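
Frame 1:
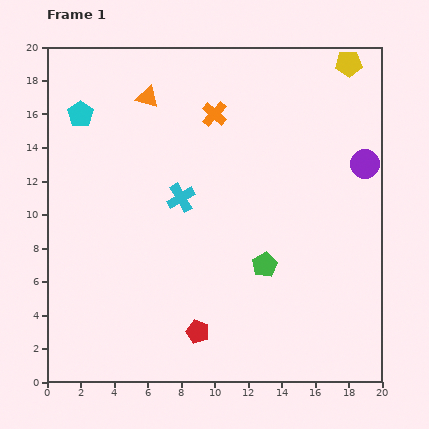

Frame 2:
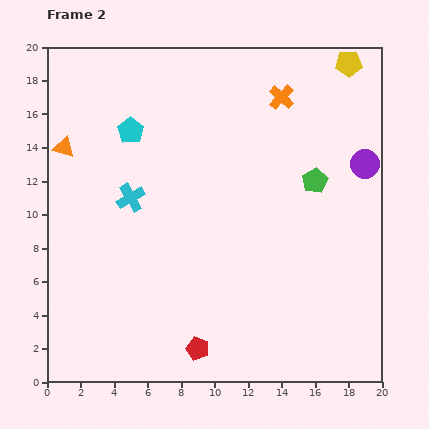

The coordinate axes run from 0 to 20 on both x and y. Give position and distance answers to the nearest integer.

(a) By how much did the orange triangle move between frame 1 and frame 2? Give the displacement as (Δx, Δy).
(-5, -3)

The orange triangle was at (6, 17) in frame 1 and (1, 14) in frame 2.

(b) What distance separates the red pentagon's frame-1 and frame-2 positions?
1

The red pentagon moved from (9, 3) to (9, 2), a distance of √(0² + 1²) ≈ 1.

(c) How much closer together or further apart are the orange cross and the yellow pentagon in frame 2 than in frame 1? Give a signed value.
-5

Distance in frame 1: 9. Distance in frame 2: 4.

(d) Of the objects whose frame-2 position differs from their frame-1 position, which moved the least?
the red pentagon

(moved 1)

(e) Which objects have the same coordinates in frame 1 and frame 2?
the yellow pentagon, the purple circle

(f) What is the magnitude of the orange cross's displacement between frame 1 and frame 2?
4

The orange cross moved from (10, 16) to (14, 17), a distance of √(4² + 1²) ≈ 4.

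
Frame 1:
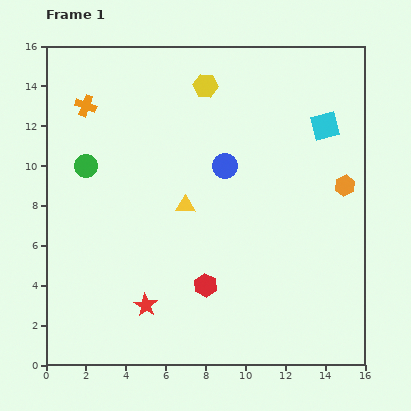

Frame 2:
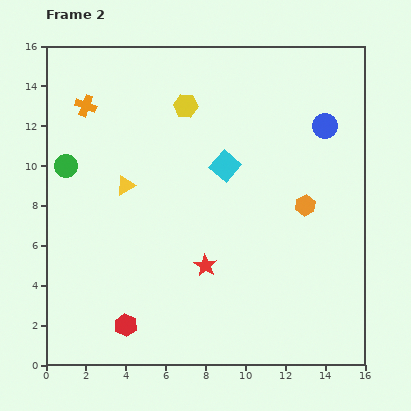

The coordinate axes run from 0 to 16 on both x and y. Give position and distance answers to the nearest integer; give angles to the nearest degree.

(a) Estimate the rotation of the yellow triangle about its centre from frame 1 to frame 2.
30° counter-clockwise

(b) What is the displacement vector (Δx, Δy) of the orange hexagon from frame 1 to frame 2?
(-2, -1)

The orange hexagon was at (15, 9) in frame 1 and (13, 8) in frame 2.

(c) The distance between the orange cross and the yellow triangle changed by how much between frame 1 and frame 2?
-3

Distance in frame 1: 7. Distance in frame 2: 4.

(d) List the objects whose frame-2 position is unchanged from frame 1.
the orange cross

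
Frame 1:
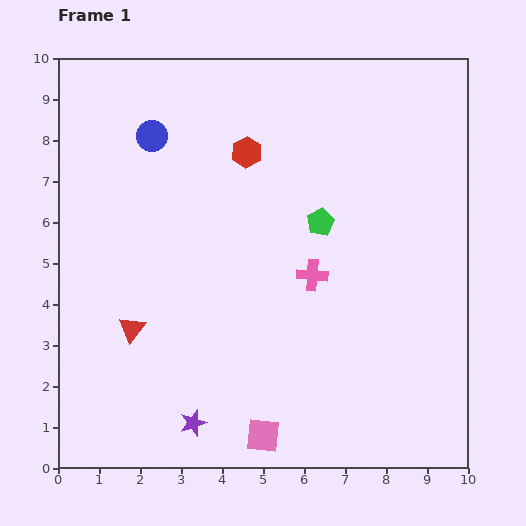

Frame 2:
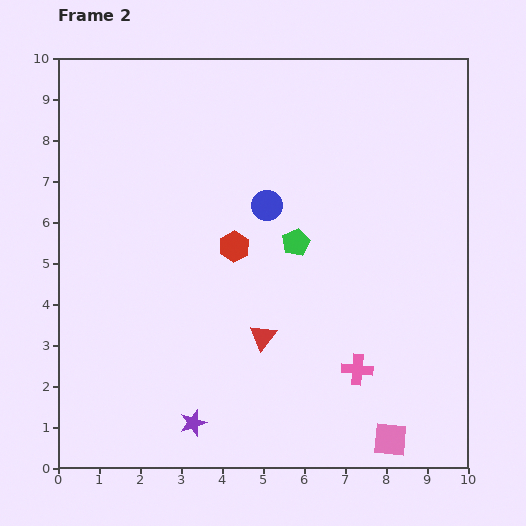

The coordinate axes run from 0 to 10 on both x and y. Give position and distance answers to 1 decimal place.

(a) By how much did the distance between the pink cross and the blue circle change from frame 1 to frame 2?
-0.6

Distance in frame 1: 5.2. Distance in frame 2: 4.6.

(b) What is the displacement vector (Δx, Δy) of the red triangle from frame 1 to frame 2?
(3.2, -0.2)

The red triangle was at (1.8, 3.4) in frame 1 and (5.0, 3.2) in frame 2.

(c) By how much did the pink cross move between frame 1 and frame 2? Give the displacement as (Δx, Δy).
(1.1, -2.3)

The pink cross was at (6.2, 4.7) in frame 1 and (7.3, 2.4) in frame 2.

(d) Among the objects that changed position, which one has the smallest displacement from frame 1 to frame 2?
the green pentagon

(moved 0.8)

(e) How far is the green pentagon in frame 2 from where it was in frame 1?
0.8

The green pentagon moved from (6.4, 6.0) to (5.8, 5.5), a distance of √(0.6² + 0.5²) ≈ 0.8.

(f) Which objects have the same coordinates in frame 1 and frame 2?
the purple star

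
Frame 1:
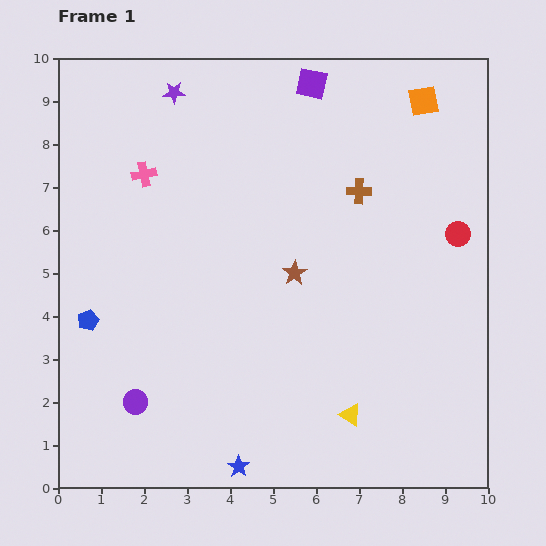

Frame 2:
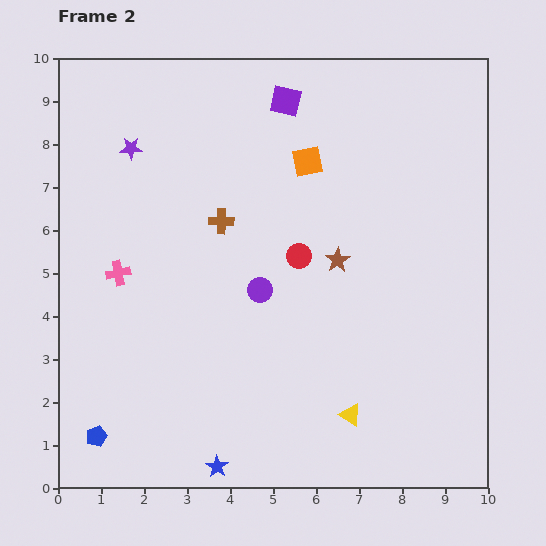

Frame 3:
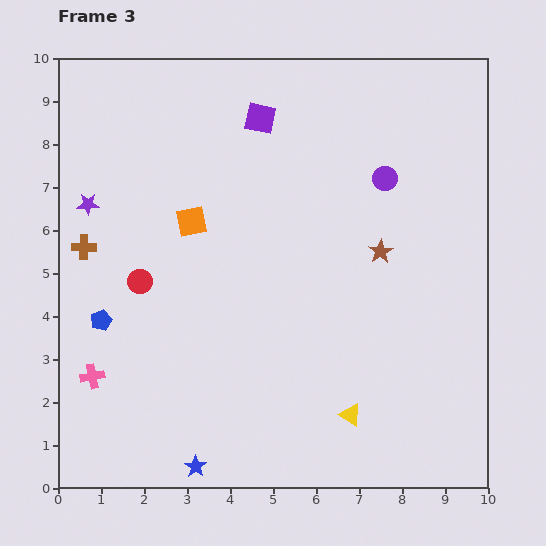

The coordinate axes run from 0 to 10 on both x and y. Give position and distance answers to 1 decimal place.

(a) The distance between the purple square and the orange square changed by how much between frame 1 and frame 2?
-1.1

Distance in frame 1: 2.6. Distance in frame 2: 1.5.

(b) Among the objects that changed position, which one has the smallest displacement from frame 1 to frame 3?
the blue pentagon

(moved 0.3)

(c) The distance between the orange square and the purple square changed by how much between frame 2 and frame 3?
+1.4

Distance in frame 2: 1.5. Distance in frame 3: 2.9.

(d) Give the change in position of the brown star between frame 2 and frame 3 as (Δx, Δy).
(1.0, 0.2)

The brown star was at (6.5, 5.3) in frame 2 and (7.5, 5.5) in frame 3.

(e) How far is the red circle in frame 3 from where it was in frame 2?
3.7

The red circle moved from (5.6, 5.4) to (1.9, 4.8), a distance of √(3.7² + 0.6²) ≈ 3.7.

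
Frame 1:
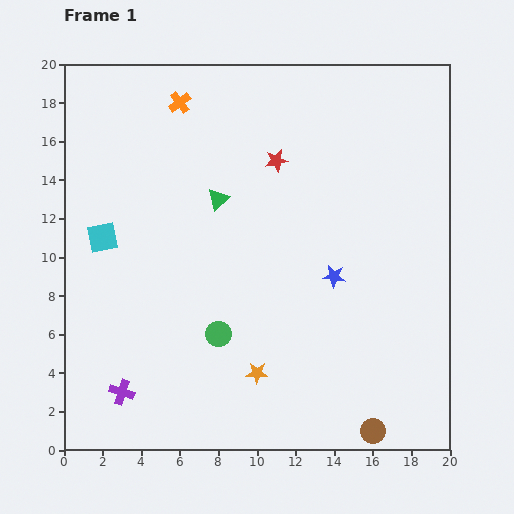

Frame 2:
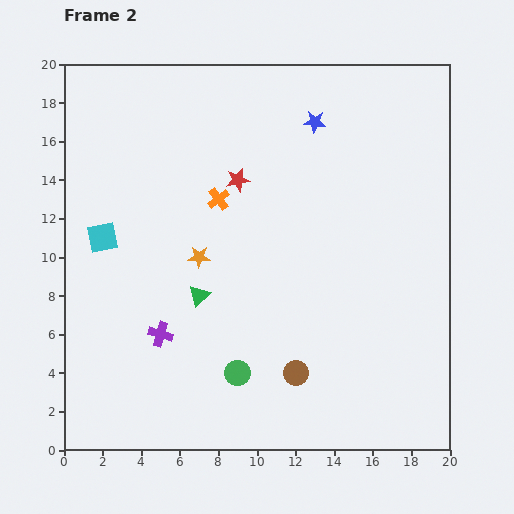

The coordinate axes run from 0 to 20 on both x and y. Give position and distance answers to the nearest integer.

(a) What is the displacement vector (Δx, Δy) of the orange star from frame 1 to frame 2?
(-3, 6)

The orange star was at (10, 4) in frame 1 and (7, 10) in frame 2.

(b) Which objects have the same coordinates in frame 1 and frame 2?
the cyan square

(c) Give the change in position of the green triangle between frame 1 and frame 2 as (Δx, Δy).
(-1, -5)

The green triangle was at (8, 13) in frame 1 and (7, 8) in frame 2.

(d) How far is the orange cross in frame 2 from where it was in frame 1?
5

The orange cross moved from (6, 18) to (8, 13), a distance of √(2² + 5²) ≈ 5.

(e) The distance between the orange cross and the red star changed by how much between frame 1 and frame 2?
-5

Distance in frame 1: 6. Distance in frame 2: 1.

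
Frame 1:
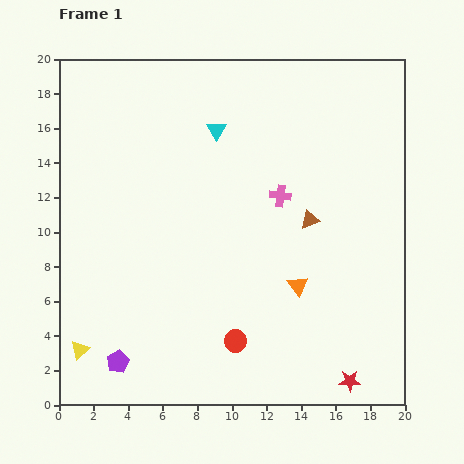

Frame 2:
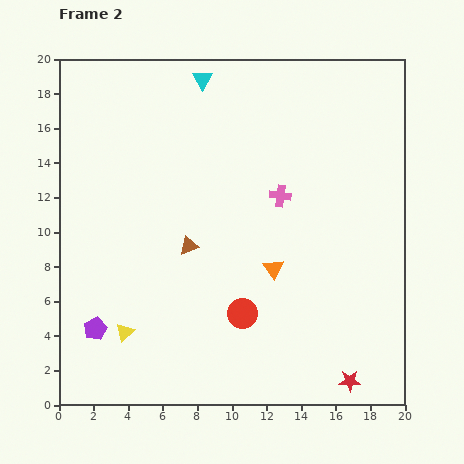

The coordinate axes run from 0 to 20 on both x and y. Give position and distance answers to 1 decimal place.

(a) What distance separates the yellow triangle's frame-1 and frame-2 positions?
2.8

The yellow triangle moved from (1.2, 3.2) to (3.8, 4.2), a distance of √(2.6² + 1.0²) ≈ 2.8.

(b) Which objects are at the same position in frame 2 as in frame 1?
the red star, the pink cross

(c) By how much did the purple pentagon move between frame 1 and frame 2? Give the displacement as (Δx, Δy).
(-1.3, 1.9)

The purple pentagon was at (3.4, 2.5) in frame 1 and (2.1, 4.4) in frame 2.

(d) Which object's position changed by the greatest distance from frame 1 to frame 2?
the brown triangle

(moved 7.2; next 3.0)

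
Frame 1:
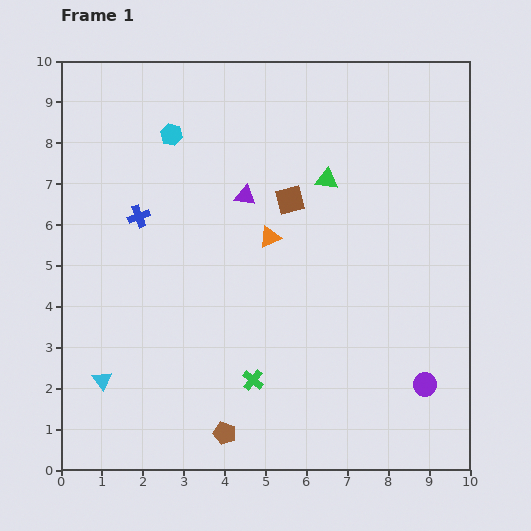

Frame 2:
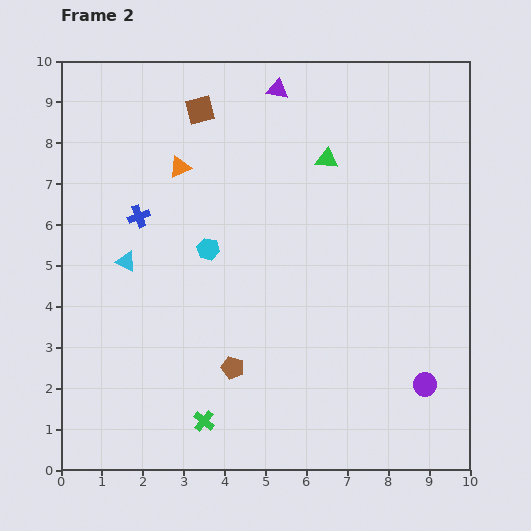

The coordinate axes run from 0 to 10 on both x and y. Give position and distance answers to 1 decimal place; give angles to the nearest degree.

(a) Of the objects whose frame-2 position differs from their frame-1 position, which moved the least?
the green triangle

(moved 0.5)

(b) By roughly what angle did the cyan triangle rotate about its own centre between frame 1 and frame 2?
27° counter-clockwise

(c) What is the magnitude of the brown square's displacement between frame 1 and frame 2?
3.1

The brown square moved from (5.6, 6.6) to (3.4, 8.8), a distance of √(2.2² + 2.2²) ≈ 3.1.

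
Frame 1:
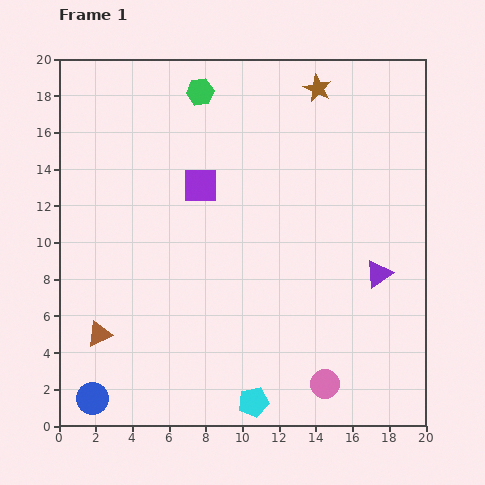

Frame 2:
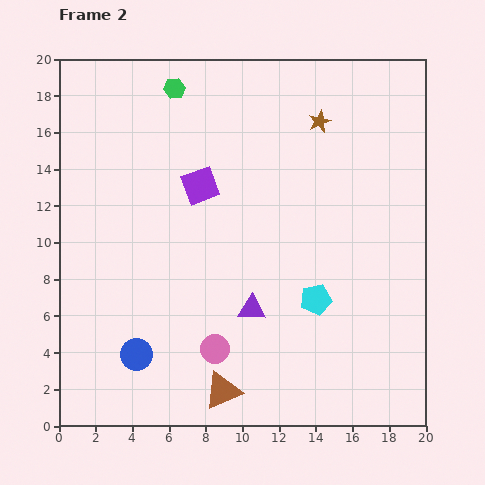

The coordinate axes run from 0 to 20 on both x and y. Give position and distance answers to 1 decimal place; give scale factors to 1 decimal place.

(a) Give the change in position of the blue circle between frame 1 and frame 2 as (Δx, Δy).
(2.4, 2.4)

The blue circle was at (1.8, 1.5) in frame 1 and (4.2, 3.9) in frame 2.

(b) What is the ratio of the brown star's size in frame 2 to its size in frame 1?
0.8×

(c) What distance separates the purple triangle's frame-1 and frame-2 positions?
7.2

The purple triangle moved from (17.4, 8.3) to (10.5, 6.4), a distance of √(6.9² + 1.9²) ≈ 7.2.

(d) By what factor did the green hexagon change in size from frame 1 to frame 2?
0.8×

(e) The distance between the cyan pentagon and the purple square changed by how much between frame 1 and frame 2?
-3.4

Distance in frame 1: 12.2. Distance in frame 2: 8.8.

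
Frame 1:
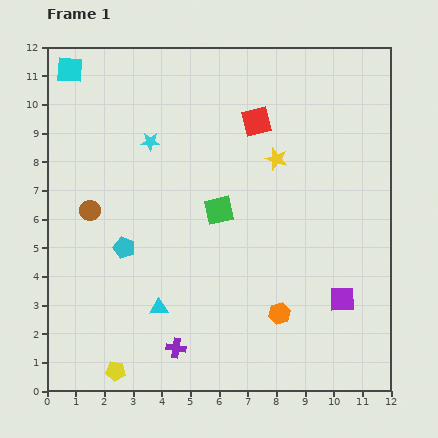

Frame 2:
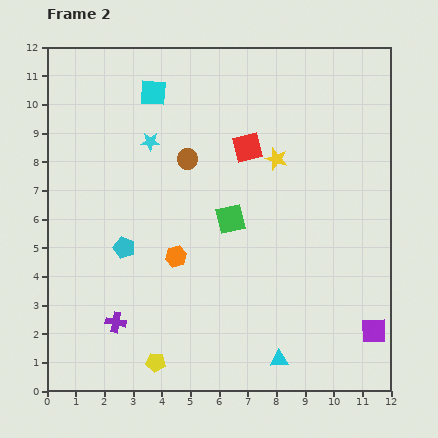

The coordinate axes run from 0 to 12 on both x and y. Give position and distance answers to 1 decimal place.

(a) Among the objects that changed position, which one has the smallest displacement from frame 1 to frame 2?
the green square

(moved 0.5)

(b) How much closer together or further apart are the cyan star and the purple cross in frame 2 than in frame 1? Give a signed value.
-0.9

Distance in frame 1: 7.3. Distance in frame 2: 6.4.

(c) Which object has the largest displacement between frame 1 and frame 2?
the cyan triangle

(moved 4.6; next 4.1)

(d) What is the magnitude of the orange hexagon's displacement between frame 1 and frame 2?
4.1

The orange hexagon moved from (8.1, 2.7) to (4.5, 4.7), a distance of √(3.6² + 2.0²) ≈ 4.1.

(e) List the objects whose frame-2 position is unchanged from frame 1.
the cyan star, the cyan pentagon, the yellow star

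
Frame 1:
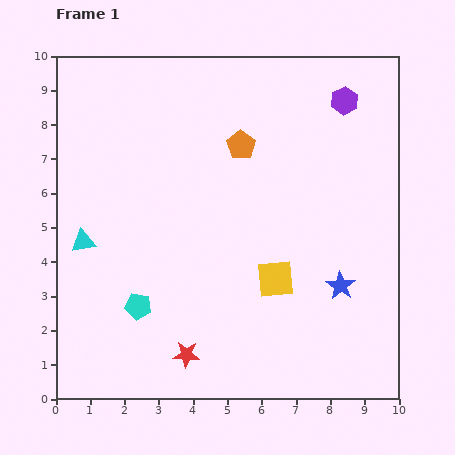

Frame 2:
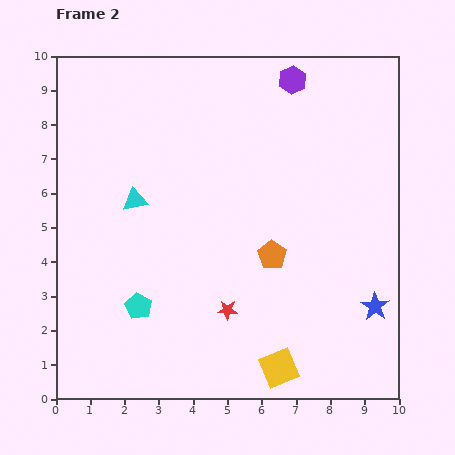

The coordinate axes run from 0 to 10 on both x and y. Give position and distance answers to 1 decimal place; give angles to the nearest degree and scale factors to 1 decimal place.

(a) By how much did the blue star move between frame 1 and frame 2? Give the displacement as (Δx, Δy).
(1.0, -0.6)

The blue star was at (8.3, 3.3) in frame 1 and (9.3, 2.7) in frame 2.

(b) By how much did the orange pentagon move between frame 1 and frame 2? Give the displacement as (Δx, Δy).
(0.9, -3.2)

The orange pentagon was at (5.4, 7.4) in frame 1 and (6.3, 4.2) in frame 2.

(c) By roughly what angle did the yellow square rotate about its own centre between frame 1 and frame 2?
18° counter-clockwise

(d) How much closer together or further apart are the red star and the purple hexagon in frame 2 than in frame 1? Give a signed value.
-1.7

Distance in frame 1: 8.7. Distance in frame 2: 7.0.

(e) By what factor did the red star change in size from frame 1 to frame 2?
0.8×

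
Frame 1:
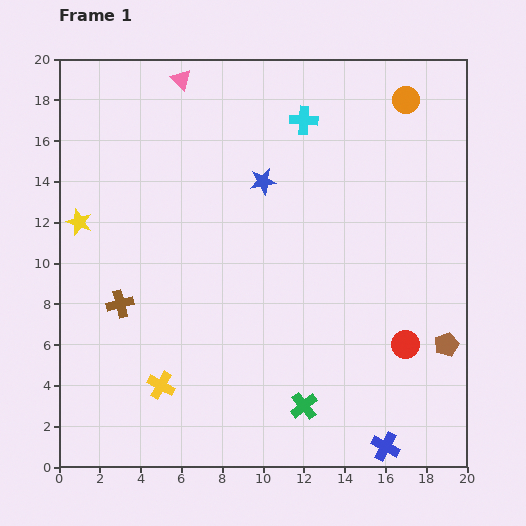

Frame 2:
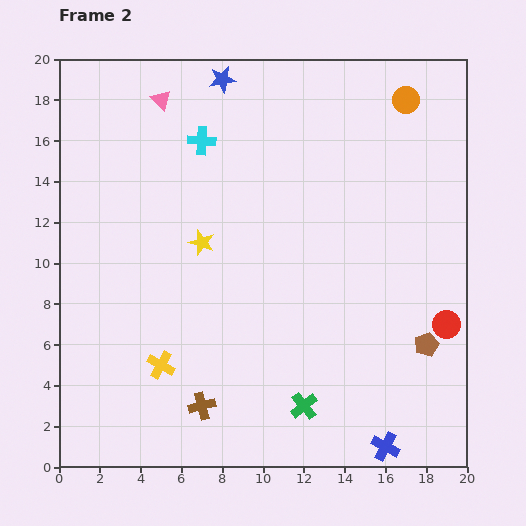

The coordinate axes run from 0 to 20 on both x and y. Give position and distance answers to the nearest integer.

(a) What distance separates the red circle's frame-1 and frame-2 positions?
2

The red circle moved from (17, 6) to (19, 7), a distance of √(2² + 1²) ≈ 2.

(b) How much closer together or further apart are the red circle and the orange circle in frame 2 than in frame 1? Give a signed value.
-1

Distance in frame 1: 12. Distance in frame 2: 11.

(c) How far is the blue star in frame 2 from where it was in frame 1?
5

The blue star moved from (10, 14) to (8, 19), a distance of √(2² + 5²) ≈ 5.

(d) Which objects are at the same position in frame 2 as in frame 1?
the orange circle, the green cross, the blue cross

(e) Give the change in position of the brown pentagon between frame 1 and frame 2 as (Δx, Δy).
(-1, 0)

The brown pentagon was at (19, 6) in frame 1 and (18, 6) in frame 2.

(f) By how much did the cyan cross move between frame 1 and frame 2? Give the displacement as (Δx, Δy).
(-5, -1)

The cyan cross was at (12, 17) in frame 1 and (7, 16) in frame 2.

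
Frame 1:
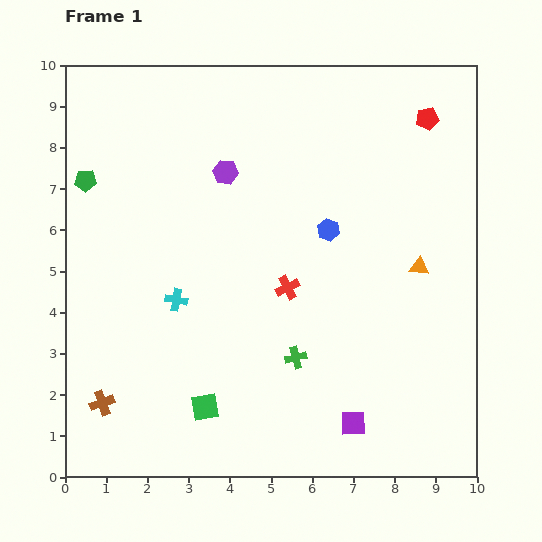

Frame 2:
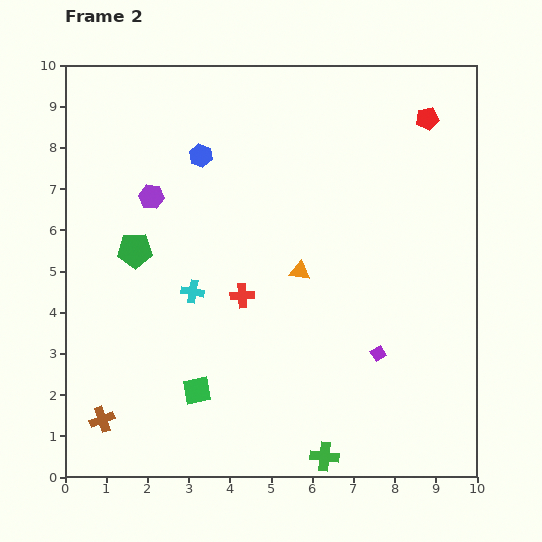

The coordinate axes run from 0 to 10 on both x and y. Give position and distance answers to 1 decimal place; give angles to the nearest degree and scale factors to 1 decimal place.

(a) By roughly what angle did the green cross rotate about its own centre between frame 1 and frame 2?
19° clockwise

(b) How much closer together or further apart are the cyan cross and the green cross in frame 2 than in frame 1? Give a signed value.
+1.9

Distance in frame 1: 3.2. Distance in frame 2: 5.1.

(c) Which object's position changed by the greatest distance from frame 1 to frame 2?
the blue hexagon

(moved 3.6; next 2.9)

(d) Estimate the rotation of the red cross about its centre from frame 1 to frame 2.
24° clockwise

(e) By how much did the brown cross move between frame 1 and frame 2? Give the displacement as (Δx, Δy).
(0.0, -0.4)

The brown cross was at (0.9, 1.8) in frame 1 and (0.9, 1.4) in frame 2.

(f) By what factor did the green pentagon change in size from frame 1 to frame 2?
1.6×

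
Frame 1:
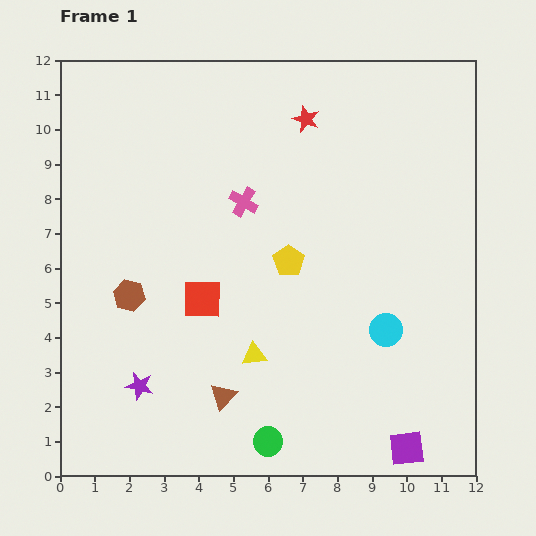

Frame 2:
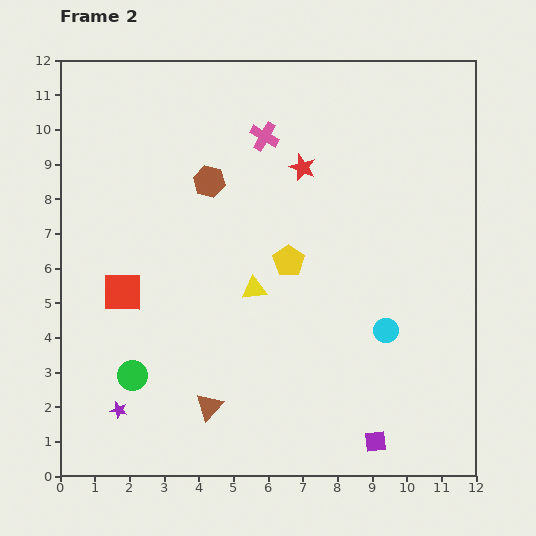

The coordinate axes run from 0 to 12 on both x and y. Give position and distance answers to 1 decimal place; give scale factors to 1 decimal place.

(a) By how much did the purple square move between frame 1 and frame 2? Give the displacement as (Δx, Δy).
(-0.9, 0.2)

The purple square was at (10.0, 0.8) in frame 1 and (9.1, 1.0) in frame 2.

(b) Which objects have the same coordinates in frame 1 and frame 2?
the yellow pentagon, the cyan circle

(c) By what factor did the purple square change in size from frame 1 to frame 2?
0.6×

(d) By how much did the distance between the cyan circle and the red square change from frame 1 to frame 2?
+2.3

Distance in frame 1: 5.4. Distance in frame 2: 7.7.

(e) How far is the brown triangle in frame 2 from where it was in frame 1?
0.5

The brown triangle moved from (4.7, 2.3) to (4.3, 2.0), a distance of √(0.4² + 0.3²) ≈ 0.5.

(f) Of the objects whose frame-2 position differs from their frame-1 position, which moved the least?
the brown triangle

(moved 0.5)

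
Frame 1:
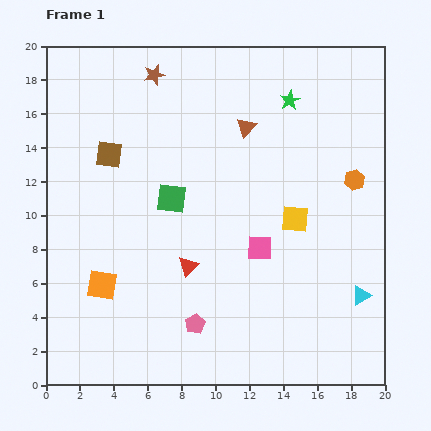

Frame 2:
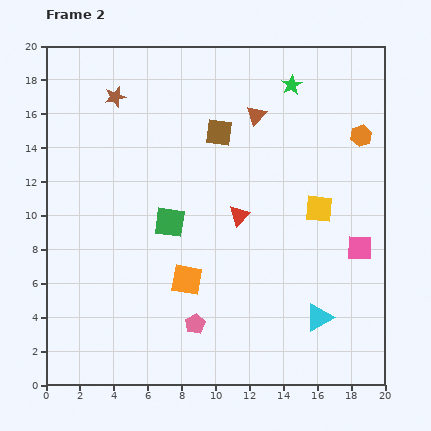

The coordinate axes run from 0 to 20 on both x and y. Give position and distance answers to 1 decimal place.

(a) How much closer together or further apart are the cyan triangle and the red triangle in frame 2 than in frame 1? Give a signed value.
-2.7

Distance in frame 1: 10.3. Distance in frame 2: 7.6.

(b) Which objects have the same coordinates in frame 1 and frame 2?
the pink pentagon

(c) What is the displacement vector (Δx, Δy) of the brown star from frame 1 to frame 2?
(-2.3, -1.3)

The brown star was at (6.4, 18.3) in frame 1 and (4.1, 17.0) in frame 2.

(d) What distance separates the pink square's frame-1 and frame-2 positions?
5.9

The pink square moved from (12.6, 8.1) to (18.5, 8.1), a distance of √(5.9² + 0.0²) ≈ 5.9.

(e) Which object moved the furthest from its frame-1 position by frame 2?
the brown square

(moved 6.6; next 5.9)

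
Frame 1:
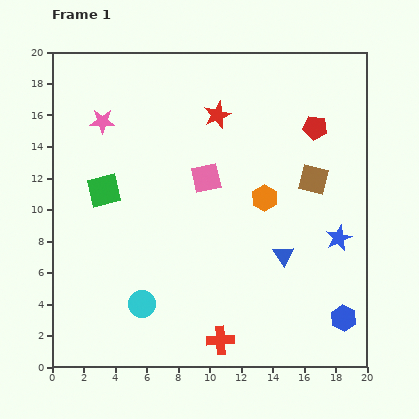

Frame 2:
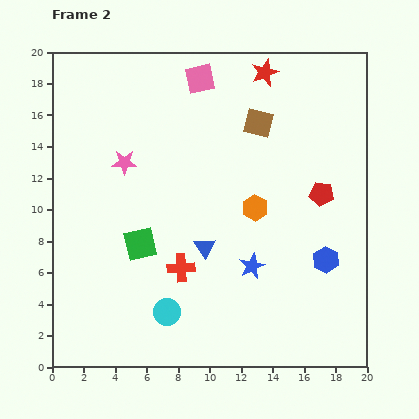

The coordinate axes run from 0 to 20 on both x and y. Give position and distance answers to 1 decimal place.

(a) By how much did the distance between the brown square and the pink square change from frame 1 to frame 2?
-2.2

Distance in frame 1: 6.8. Distance in frame 2: 4.6.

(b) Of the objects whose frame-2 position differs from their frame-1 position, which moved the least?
the orange hexagon

(moved 0.8)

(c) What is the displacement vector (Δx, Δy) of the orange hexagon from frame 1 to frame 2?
(-0.6, -0.6)

The orange hexagon was at (13.5, 10.7) in frame 1 and (12.9, 10.1) in frame 2.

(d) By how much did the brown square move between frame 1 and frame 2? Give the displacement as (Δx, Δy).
(-3.5, 3.6)

The brown square was at (16.6, 11.9) in frame 1 and (13.1, 15.5) in frame 2.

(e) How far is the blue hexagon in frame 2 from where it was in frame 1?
3.9

The blue hexagon moved from (18.5, 3.1) to (17.4, 6.8), a distance of √(1.1² + 3.7²) ≈ 3.9.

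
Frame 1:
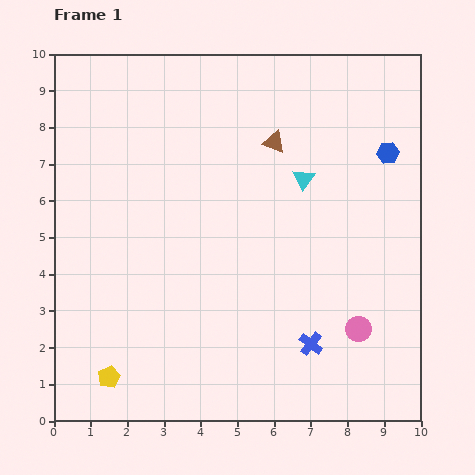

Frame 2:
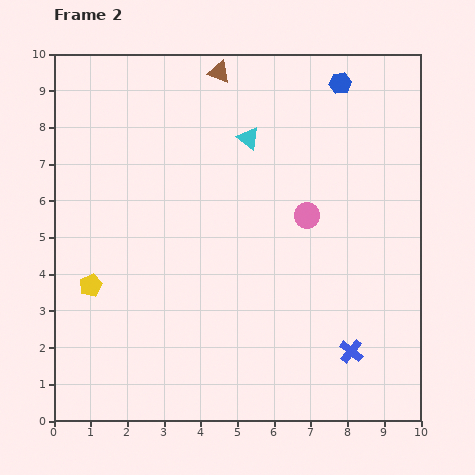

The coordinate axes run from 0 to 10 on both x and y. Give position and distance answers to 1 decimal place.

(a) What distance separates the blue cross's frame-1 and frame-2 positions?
1.1

The blue cross moved from (7.0, 2.1) to (8.1, 1.9), a distance of √(1.1² + 0.2²) ≈ 1.1.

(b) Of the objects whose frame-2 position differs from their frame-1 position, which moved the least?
the blue cross

(moved 1.1)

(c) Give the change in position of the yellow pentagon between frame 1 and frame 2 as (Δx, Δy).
(-0.5, 2.5)

The yellow pentagon was at (1.5, 1.2) in frame 1 and (1.0, 3.7) in frame 2.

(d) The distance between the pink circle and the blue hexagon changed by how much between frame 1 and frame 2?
-1.2

Distance in frame 1: 4.9. Distance in frame 2: 3.7.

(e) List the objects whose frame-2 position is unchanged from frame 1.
none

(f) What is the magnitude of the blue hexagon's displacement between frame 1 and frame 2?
2.3

The blue hexagon moved from (9.1, 7.3) to (7.8, 9.2), a distance of √(1.3² + 1.9²) ≈ 2.3.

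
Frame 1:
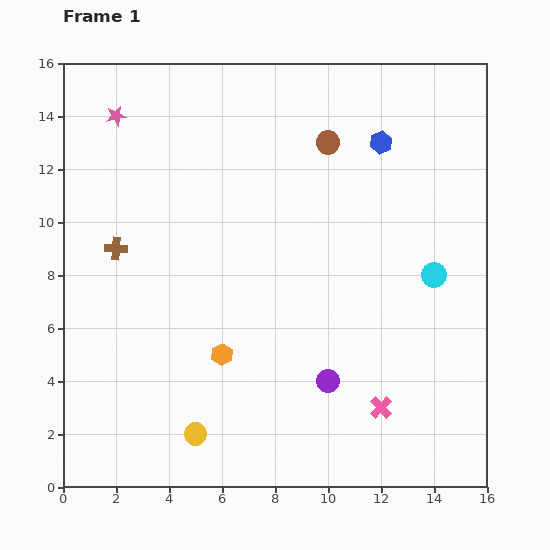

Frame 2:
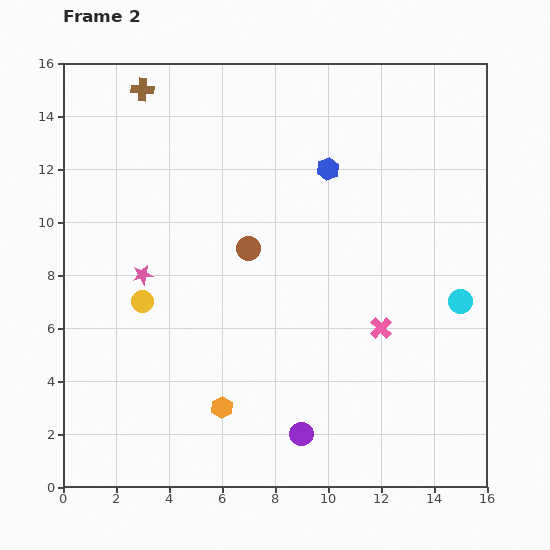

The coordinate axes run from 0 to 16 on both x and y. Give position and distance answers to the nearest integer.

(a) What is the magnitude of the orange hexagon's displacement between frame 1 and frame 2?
2

The orange hexagon moved from (6, 5) to (6, 3), a distance of √(0² + 2²) ≈ 2.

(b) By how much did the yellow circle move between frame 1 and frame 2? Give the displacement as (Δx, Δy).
(-2, 5)

The yellow circle was at (5, 2) in frame 1 and (3, 7) in frame 2.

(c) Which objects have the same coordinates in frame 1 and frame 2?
none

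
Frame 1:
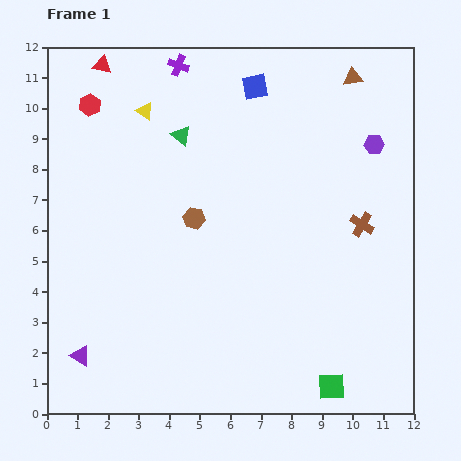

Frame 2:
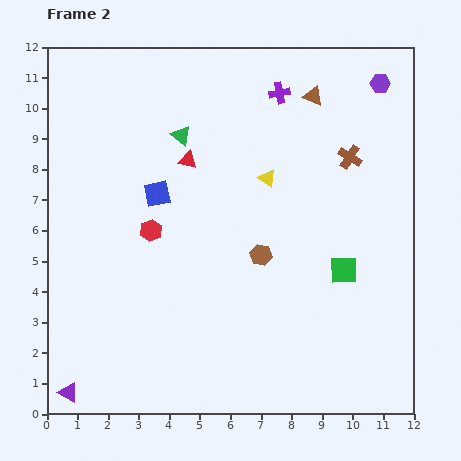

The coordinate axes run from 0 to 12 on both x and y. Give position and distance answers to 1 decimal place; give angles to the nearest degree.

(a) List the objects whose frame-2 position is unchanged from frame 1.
the green triangle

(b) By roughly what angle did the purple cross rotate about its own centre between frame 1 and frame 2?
31° counter-clockwise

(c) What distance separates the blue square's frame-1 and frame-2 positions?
4.7

The blue square moved from (6.8, 10.7) to (3.6, 7.2), a distance of √(3.2² + 3.5²) ≈ 4.7.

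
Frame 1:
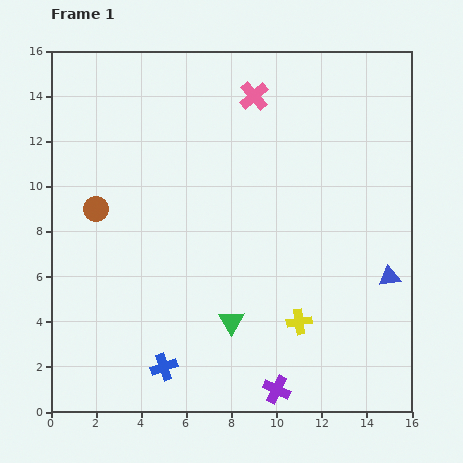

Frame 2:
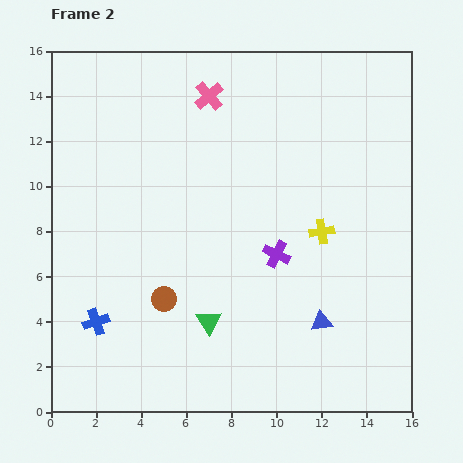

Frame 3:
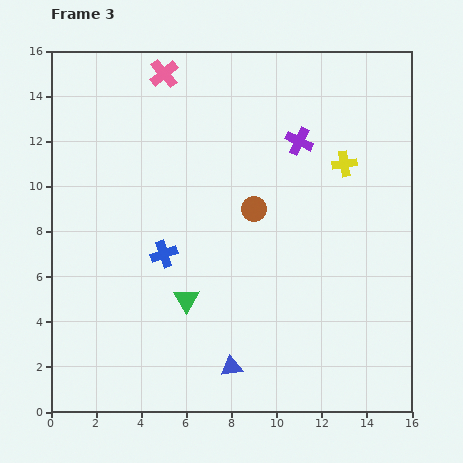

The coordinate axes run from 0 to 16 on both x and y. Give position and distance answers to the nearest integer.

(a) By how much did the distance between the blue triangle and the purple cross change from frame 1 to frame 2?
-3

Distance in frame 1: 7. Distance in frame 2: 4.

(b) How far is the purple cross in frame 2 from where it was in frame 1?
6

The purple cross moved from (10, 1) to (10, 7), a distance of √(0² + 6²) ≈ 6.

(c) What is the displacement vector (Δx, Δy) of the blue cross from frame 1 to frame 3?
(0, 5)

The blue cross was at (5, 2) in frame 1 and (5, 7) in frame 3.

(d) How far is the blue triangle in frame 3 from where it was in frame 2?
4

The blue triangle moved from (12, 4) to (8, 2), a distance of √(4² + 2²) ≈ 4.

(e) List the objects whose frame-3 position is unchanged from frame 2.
none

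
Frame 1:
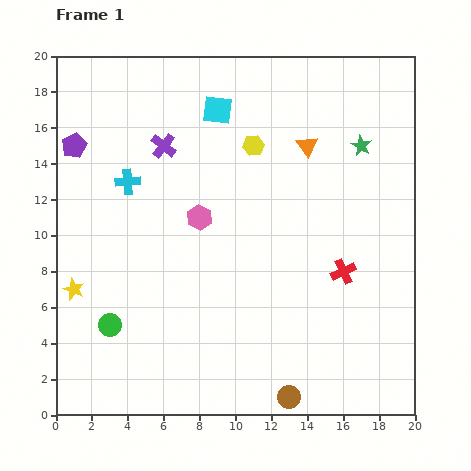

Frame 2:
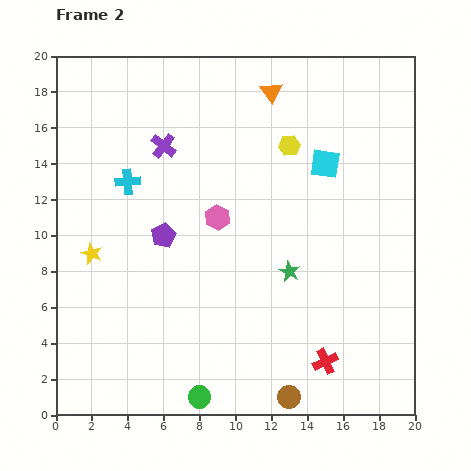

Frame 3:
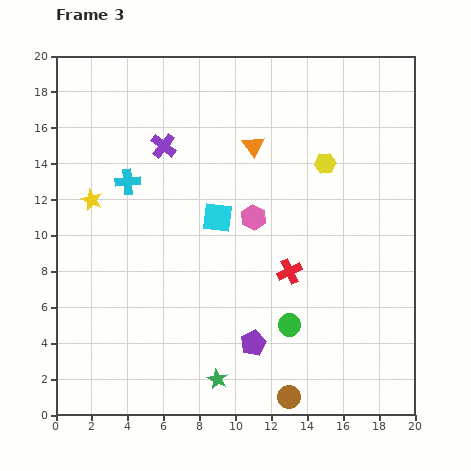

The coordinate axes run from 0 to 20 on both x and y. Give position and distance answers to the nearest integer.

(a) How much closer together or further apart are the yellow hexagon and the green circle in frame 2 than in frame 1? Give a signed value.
+2

Distance in frame 1: 13. Distance in frame 2: 15.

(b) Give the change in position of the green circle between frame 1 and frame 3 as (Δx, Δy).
(10, 0)

The green circle was at (3, 5) in frame 1 and (13, 5) in frame 3.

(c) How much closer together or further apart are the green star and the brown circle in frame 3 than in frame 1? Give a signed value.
-11

Distance in frame 1: 15. Distance in frame 3: 4.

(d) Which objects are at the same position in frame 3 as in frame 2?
the brown circle, the purple cross, the cyan cross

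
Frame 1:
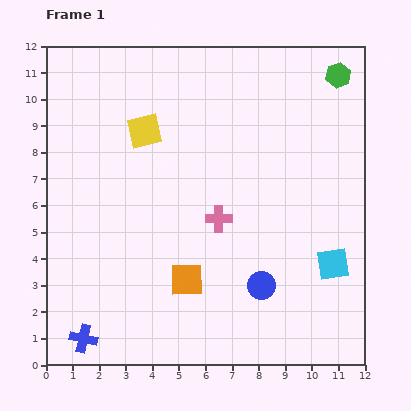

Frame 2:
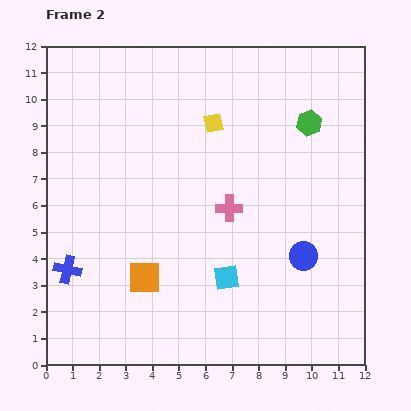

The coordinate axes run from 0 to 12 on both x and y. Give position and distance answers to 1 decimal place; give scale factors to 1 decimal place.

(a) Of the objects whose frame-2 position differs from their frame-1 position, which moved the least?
the pink cross

(moved 0.6)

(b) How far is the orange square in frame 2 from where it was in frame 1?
1.6

The orange square moved from (5.3, 3.2) to (3.7, 3.3), a distance of √(1.6² + 0.1²) ≈ 1.6.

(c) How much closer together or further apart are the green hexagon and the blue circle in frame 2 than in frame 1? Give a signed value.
-3.4

Distance in frame 1: 8.4. Distance in frame 2: 5.0.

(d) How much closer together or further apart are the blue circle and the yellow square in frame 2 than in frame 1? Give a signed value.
-1.3

Distance in frame 1: 7.3. Distance in frame 2: 6.0.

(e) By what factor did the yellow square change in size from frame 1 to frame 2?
0.6×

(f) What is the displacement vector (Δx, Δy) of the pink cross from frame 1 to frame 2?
(0.4, 0.4)

The pink cross was at (6.5, 5.5) in frame 1 and (6.9, 5.9) in frame 2.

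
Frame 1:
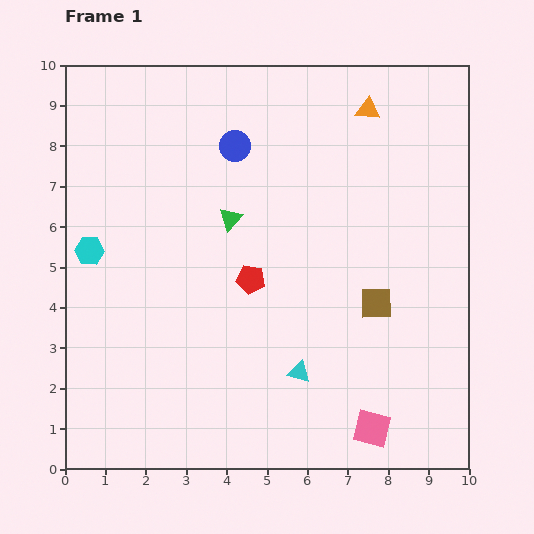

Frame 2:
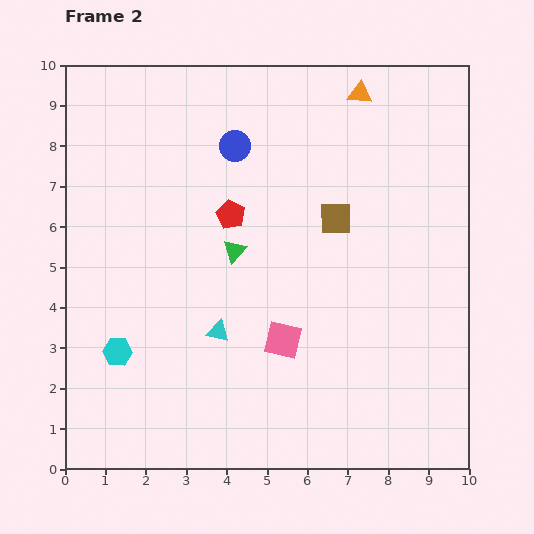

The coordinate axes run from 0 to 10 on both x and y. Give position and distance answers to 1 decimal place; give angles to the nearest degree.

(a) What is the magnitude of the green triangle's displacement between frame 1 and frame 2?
0.8

The green triangle moved from (4.1, 6.2) to (4.2, 5.4), a distance of √(0.1² + 0.8²) ≈ 0.8.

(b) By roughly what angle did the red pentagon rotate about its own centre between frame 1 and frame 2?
17° clockwise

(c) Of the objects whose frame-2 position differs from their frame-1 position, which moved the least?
the orange triangle

(moved 0.4)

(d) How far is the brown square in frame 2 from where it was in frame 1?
2.3

The brown square moved from (7.7, 4.1) to (6.7, 6.2), a distance of √(1.0² + 2.1²) ≈ 2.3.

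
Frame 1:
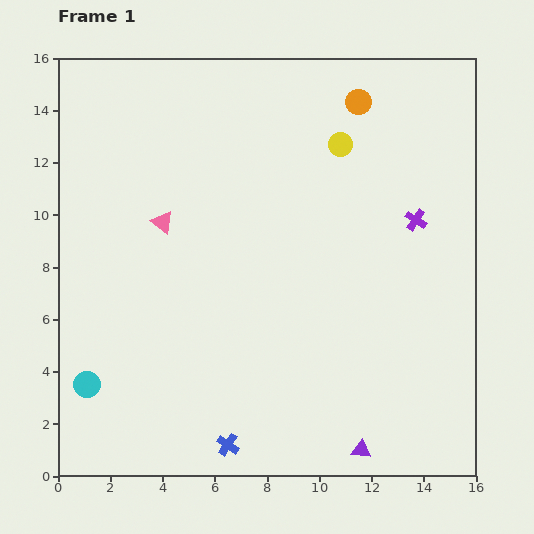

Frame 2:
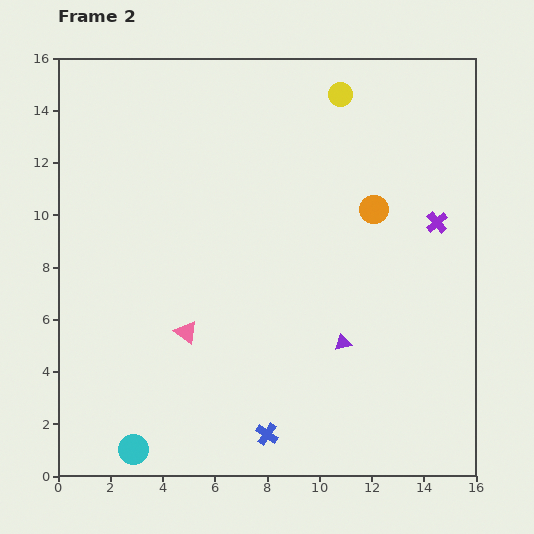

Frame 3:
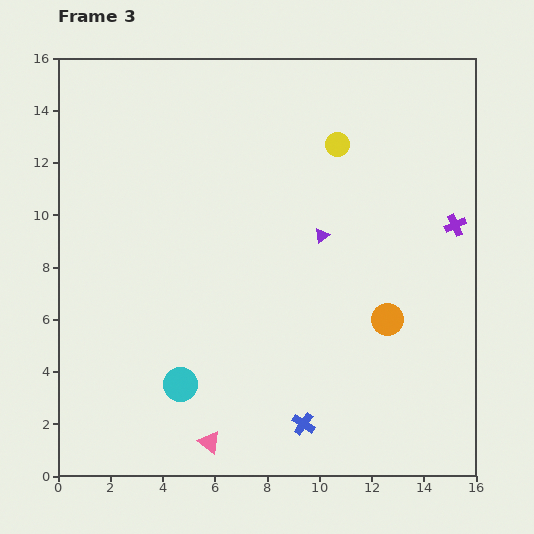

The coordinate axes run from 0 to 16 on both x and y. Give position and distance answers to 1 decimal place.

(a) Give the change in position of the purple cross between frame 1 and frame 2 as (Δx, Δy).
(0.8, -0.1)

The purple cross was at (13.7, 9.8) in frame 1 and (14.5, 9.7) in frame 2.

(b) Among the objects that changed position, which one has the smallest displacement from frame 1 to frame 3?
the yellow circle

(moved 0.1)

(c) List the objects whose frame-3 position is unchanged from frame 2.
none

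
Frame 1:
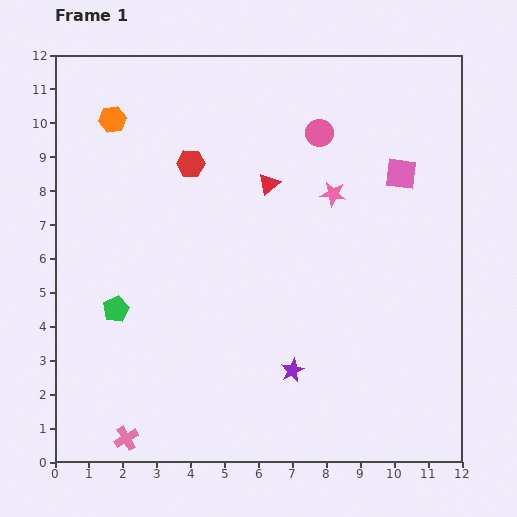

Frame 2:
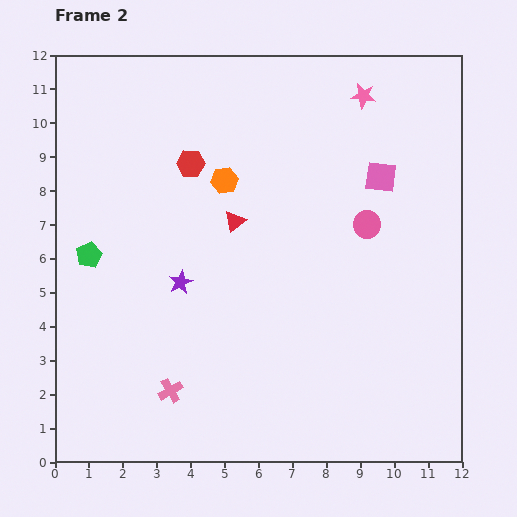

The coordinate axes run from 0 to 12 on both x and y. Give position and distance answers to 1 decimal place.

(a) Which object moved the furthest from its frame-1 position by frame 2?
the purple star

(moved 4.2; next 3.8)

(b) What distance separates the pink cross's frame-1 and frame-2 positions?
1.9

The pink cross moved from (2.1, 0.7) to (3.4, 2.1), a distance of √(1.3² + 1.4²) ≈ 1.9.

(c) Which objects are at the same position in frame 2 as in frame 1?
the red hexagon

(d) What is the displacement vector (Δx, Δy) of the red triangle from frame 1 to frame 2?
(-1.0, -1.1)

The red triangle was at (6.3, 8.2) in frame 1 and (5.3, 7.1) in frame 2.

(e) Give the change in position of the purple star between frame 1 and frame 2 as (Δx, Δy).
(-3.3, 2.6)

The purple star was at (7.0, 2.7) in frame 1 and (3.7, 5.3) in frame 2.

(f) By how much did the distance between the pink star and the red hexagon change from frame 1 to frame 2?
+1.2

Distance in frame 1: 4.3. Distance in frame 2: 5.5.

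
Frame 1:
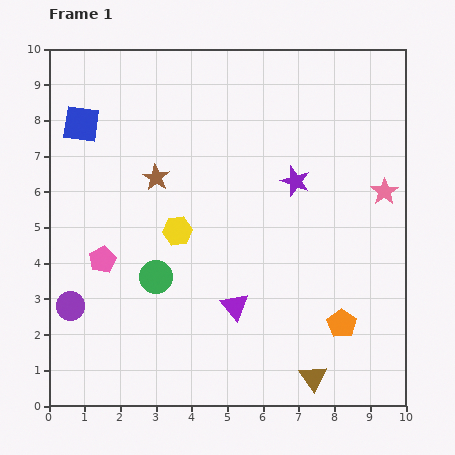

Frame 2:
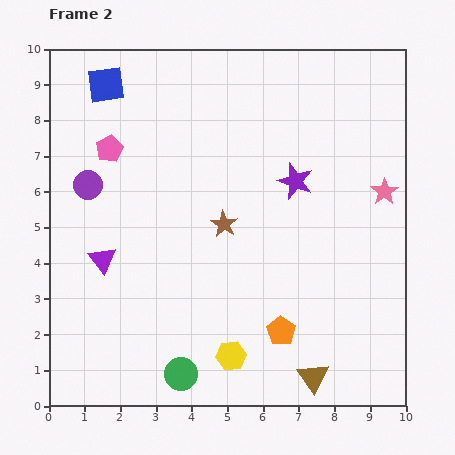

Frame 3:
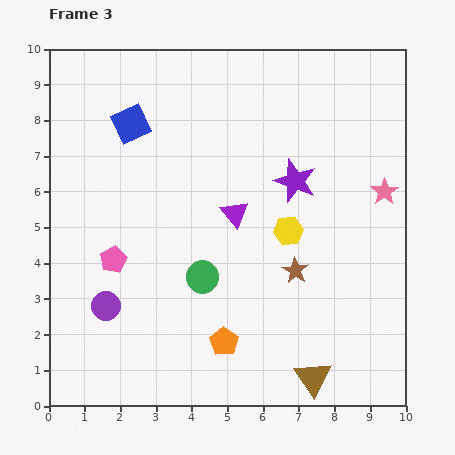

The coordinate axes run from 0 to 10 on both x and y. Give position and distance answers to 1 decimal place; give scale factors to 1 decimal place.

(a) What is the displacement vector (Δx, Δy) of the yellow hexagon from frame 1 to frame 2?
(1.5, -3.5)

The yellow hexagon was at (3.6, 4.9) in frame 1 and (5.1, 1.4) in frame 2.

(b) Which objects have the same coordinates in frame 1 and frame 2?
the brown triangle, the purple star, the pink star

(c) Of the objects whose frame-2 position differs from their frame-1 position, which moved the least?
the blue square

(moved 1.3)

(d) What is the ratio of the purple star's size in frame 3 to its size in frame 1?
1.5×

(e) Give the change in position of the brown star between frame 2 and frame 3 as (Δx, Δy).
(2.0, -1.3)

The brown star was at (4.9, 5.1) in frame 2 and (6.9, 3.8) in frame 3.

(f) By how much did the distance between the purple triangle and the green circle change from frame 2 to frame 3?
-1.9

Distance in frame 2: 3.9. Distance in frame 3: 2.0.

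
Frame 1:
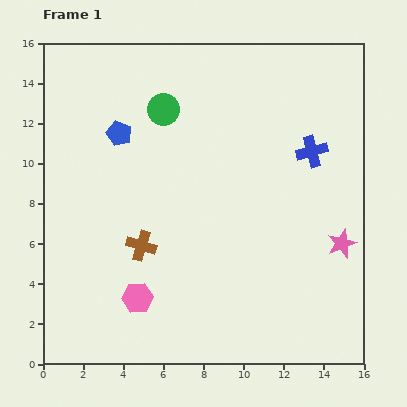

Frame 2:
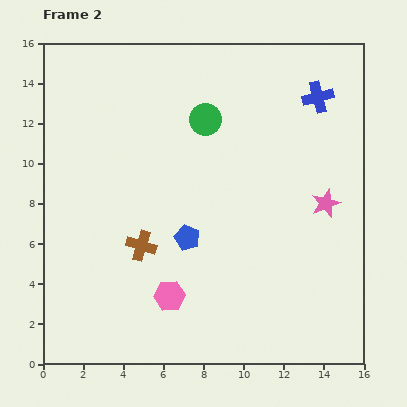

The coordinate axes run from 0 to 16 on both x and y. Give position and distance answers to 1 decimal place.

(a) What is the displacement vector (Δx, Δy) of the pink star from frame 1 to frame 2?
(-0.8, 2.0)

The pink star was at (14.9, 6.0) in frame 1 and (14.1, 8.0) in frame 2.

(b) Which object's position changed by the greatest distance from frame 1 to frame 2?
the blue pentagon

(moved 6.2; next 2.7)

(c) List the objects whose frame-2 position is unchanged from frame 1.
the brown cross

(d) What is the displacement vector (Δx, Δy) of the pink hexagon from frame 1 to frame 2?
(1.6, 0.1)

The pink hexagon was at (4.7, 3.3) in frame 1 and (6.3, 3.4) in frame 2.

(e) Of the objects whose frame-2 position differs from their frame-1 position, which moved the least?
the pink hexagon

(moved 1.6)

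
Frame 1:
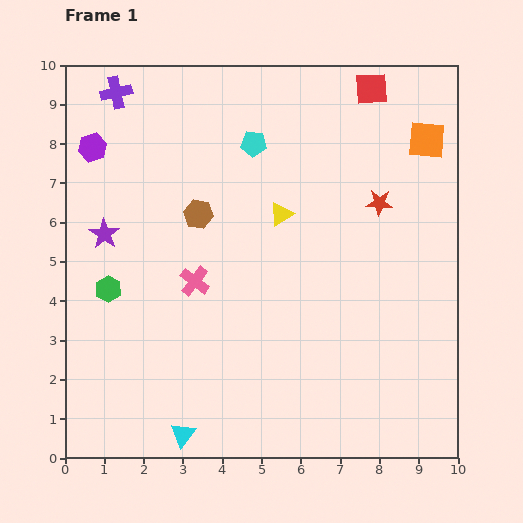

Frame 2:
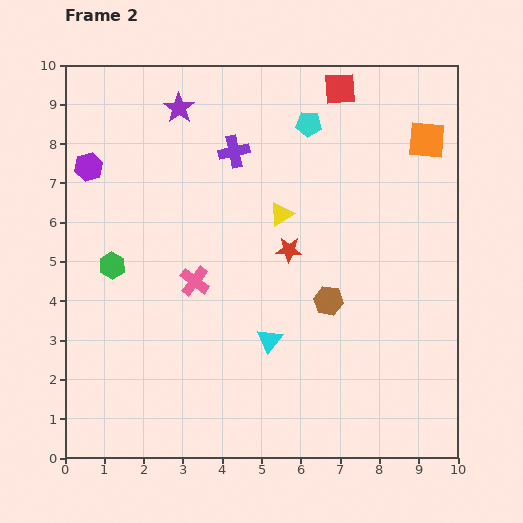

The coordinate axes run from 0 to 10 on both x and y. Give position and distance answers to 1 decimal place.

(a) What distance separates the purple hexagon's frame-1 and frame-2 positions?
0.5

The purple hexagon moved from (0.7, 7.9) to (0.6, 7.4), a distance of √(0.1² + 0.5²) ≈ 0.5.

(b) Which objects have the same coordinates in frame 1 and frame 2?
the orange square, the pink cross, the yellow triangle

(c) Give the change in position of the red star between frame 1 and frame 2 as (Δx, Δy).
(-2.3, -1.2)

The red star was at (8.0, 6.5) in frame 1 and (5.7, 5.3) in frame 2.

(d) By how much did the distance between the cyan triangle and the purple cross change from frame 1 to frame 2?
-4.0

Distance in frame 1: 8.9. Distance in frame 2: 4.9.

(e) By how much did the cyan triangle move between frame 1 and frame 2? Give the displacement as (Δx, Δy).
(2.2, 2.4)

The cyan triangle was at (3.0, 0.6) in frame 1 and (5.2, 3.0) in frame 2.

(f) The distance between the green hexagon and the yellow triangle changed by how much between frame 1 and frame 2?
-0.3

Distance in frame 1: 4.8. Distance in frame 2: 4.5.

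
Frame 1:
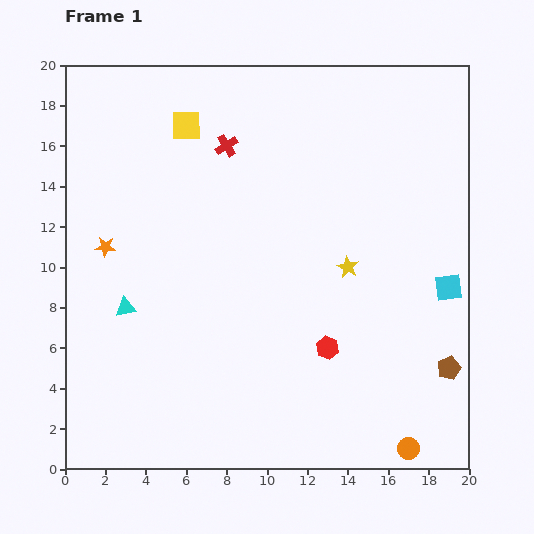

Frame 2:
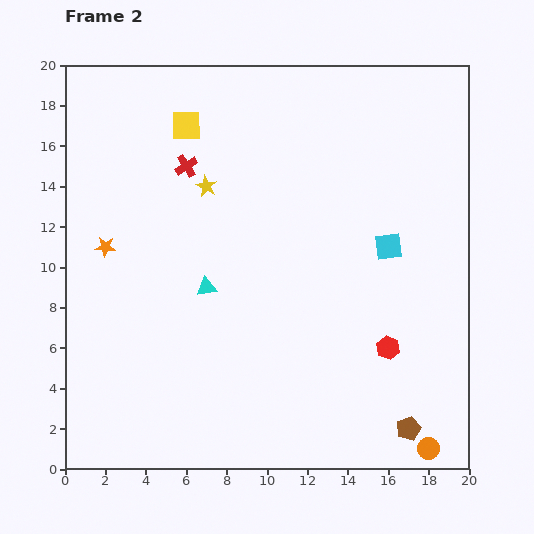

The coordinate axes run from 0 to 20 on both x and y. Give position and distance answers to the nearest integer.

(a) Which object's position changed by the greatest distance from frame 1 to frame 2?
the yellow star

(moved 8; next 4)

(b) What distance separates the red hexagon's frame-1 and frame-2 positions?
3

The red hexagon moved from (13, 6) to (16, 6), a distance of √(3² + 0²) ≈ 3.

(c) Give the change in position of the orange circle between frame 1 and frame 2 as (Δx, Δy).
(1, 0)

The orange circle was at (17, 1) in frame 1 and (18, 1) in frame 2.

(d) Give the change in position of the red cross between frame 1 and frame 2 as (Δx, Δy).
(-2, -1)

The red cross was at (8, 16) in frame 1 and (6, 15) in frame 2.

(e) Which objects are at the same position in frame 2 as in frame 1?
the yellow square, the orange star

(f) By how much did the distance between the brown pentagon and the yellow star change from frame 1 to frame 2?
+9

Distance in frame 1: 7. Distance in frame 2: 16.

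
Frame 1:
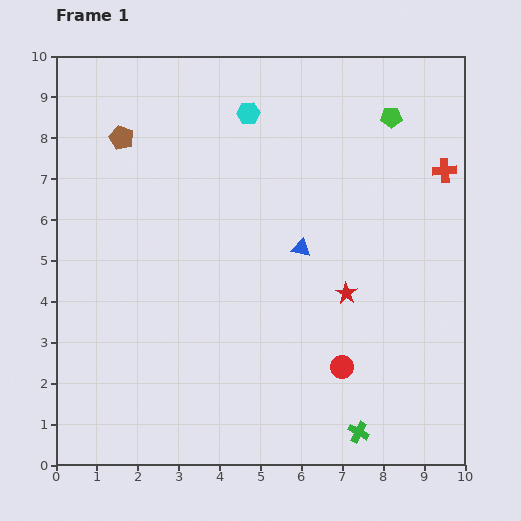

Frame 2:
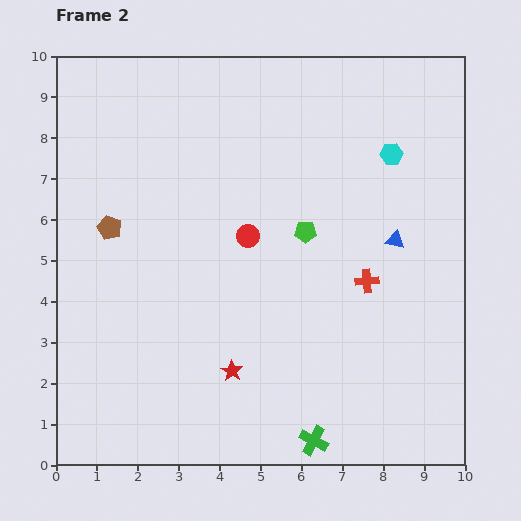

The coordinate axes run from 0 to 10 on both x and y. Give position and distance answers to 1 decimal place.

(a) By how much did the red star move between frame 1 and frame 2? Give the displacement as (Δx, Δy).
(-2.8, -1.9)

The red star was at (7.1, 4.2) in frame 1 and (4.3, 2.3) in frame 2.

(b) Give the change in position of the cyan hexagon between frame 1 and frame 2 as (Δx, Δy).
(3.5, -1.0)

The cyan hexagon was at (4.7, 8.6) in frame 1 and (8.2, 7.6) in frame 2.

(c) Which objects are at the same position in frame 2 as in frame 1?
none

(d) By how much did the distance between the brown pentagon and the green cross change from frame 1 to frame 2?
-2.0

Distance in frame 1: 9.2. Distance in frame 2: 7.2.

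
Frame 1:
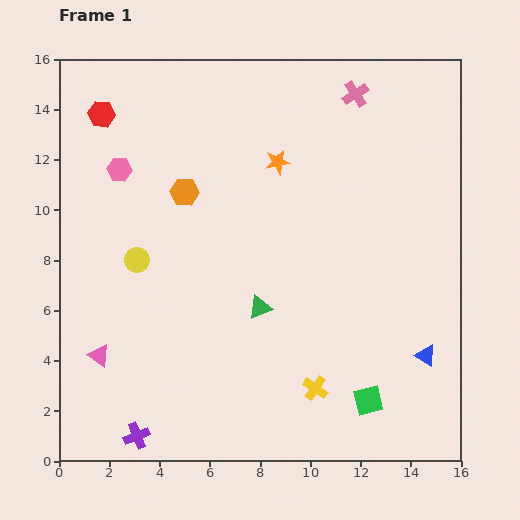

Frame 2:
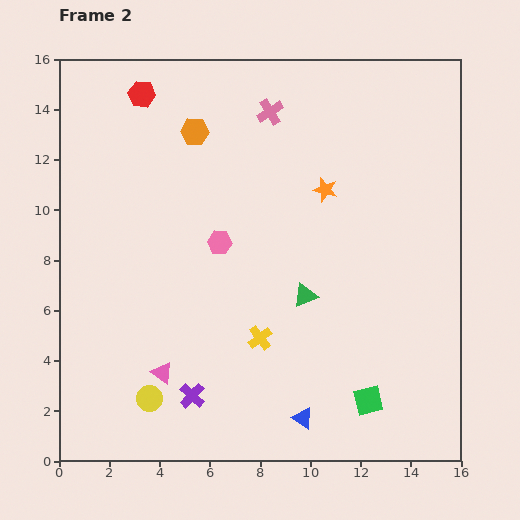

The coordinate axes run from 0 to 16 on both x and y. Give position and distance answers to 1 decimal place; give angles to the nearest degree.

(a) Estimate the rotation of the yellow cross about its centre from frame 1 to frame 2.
18° clockwise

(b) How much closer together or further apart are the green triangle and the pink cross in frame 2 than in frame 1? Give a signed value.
-1.9

Distance in frame 1: 9.3. Distance in frame 2: 7.4.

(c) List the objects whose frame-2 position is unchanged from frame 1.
the green square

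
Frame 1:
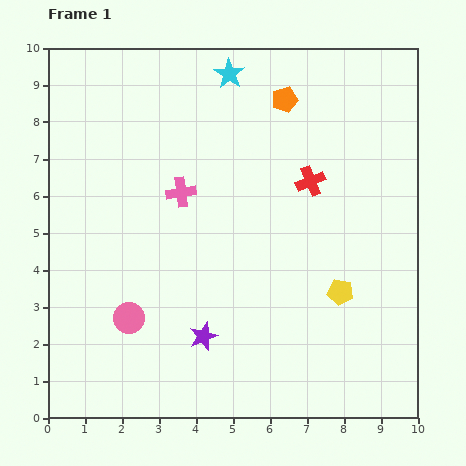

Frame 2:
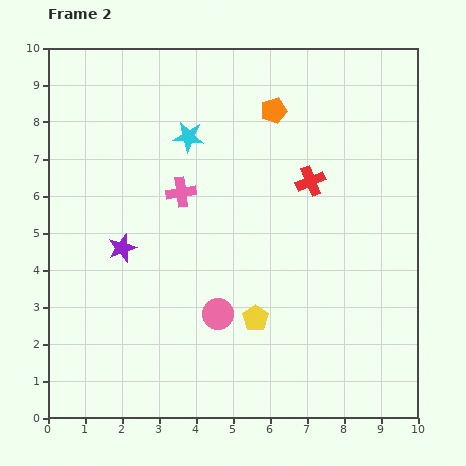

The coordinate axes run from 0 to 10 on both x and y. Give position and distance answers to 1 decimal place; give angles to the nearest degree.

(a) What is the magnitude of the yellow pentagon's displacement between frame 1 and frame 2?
2.4

The yellow pentagon moved from (7.9, 3.4) to (5.6, 2.7), a distance of √(2.3² + 0.7²) ≈ 2.4.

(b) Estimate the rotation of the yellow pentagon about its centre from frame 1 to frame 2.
27° clockwise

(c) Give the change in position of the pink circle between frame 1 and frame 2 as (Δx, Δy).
(2.4, 0.1)

The pink circle was at (2.2, 2.7) in frame 1 and (4.6, 2.8) in frame 2.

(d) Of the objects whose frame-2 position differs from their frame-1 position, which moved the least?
the orange pentagon

(moved 0.4)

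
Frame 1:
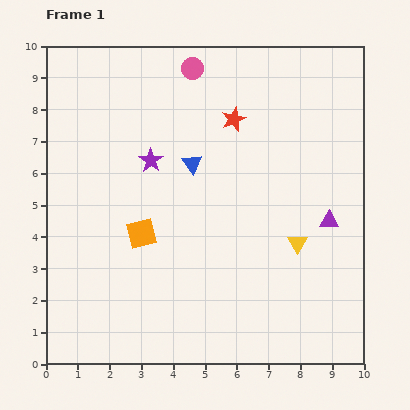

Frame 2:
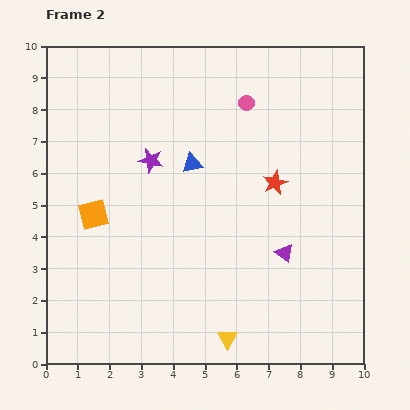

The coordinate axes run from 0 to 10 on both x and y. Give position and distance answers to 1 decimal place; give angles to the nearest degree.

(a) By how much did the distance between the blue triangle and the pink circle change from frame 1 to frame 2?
-0.5

Distance in frame 1: 3.0. Distance in frame 2: 2.5.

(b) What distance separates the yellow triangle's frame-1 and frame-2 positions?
3.7

The yellow triangle moved from (7.9, 3.8) to (5.7, 0.8), a distance of √(2.2² + 3.0²) ≈ 3.7.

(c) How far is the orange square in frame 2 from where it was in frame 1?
1.6

The orange square moved from (3.0, 4.1) to (1.5, 4.7), a distance of √(1.5² + 0.6²) ≈ 1.6.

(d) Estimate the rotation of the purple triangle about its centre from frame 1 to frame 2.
38° clockwise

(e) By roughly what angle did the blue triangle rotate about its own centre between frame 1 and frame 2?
55° clockwise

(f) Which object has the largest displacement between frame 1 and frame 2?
the yellow triangle

(moved 3.7; next 2.4)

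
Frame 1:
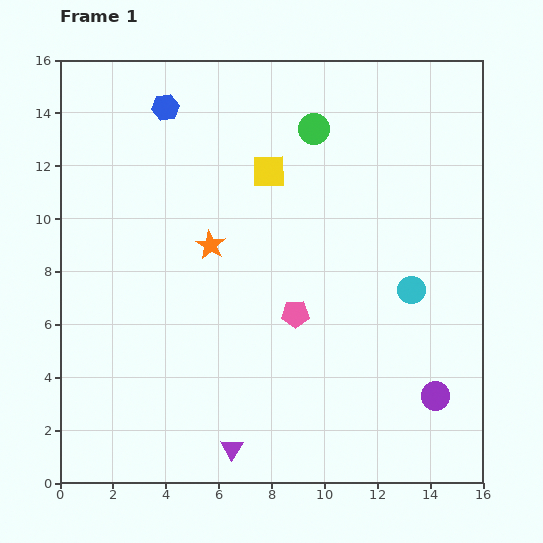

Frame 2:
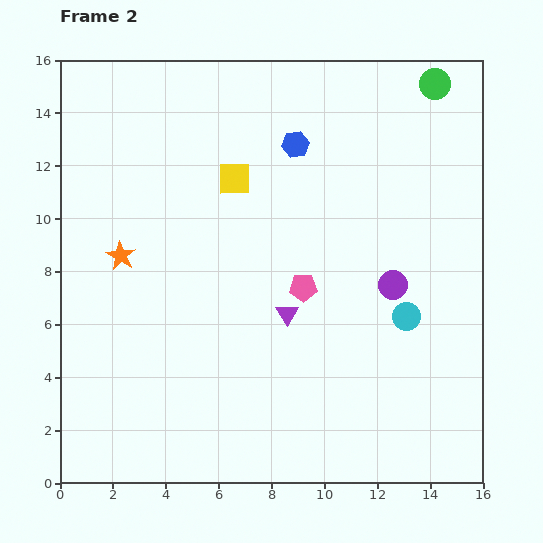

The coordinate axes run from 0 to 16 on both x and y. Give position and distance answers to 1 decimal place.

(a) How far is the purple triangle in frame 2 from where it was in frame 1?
5.5

The purple triangle moved from (6.5, 1.3) to (8.6, 6.4), a distance of √(2.1² + 5.1²) ≈ 5.5.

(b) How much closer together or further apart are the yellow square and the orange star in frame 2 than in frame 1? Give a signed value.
+1.6

Distance in frame 1: 3.6. Distance in frame 2: 5.2.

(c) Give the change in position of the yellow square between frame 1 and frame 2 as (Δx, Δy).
(-1.3, -0.3)

The yellow square was at (7.9, 11.8) in frame 1 and (6.6, 11.5) in frame 2.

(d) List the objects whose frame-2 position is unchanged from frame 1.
none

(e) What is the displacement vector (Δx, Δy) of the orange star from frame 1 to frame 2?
(-3.4, -0.4)

The orange star was at (5.7, 9.0) in frame 1 and (2.3, 8.6) in frame 2.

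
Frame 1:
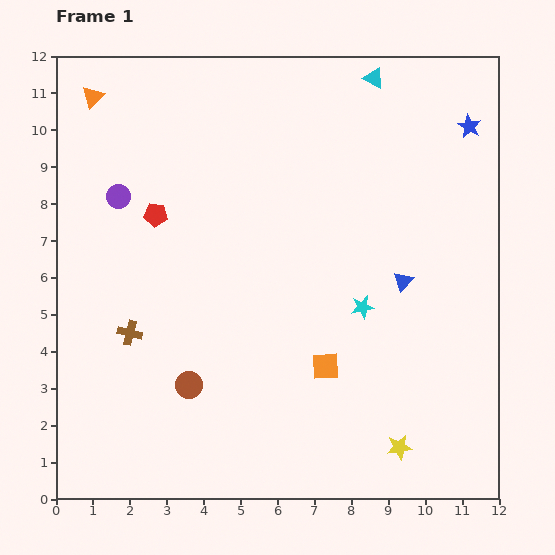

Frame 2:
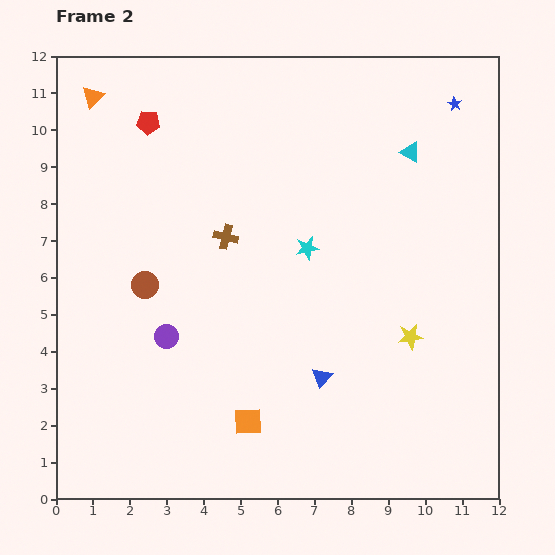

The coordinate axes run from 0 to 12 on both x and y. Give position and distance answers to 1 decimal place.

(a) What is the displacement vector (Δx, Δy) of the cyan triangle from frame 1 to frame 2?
(1.0, -2.0)

The cyan triangle was at (8.6, 11.4) in frame 1 and (9.6, 9.4) in frame 2.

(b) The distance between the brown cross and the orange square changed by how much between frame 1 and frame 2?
-0.4

Distance in frame 1: 5.4. Distance in frame 2: 5.0.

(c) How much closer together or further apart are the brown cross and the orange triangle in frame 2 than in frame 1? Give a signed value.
-1.3

Distance in frame 1: 6.5. Distance in frame 2: 5.2.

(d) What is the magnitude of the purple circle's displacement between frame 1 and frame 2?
4.0

The purple circle moved from (1.7, 8.2) to (3.0, 4.4), a distance of √(1.3² + 3.8²) ≈ 4.0.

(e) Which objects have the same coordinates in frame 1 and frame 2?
the orange triangle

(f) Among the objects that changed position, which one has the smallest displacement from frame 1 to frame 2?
the blue star

(moved 0.7)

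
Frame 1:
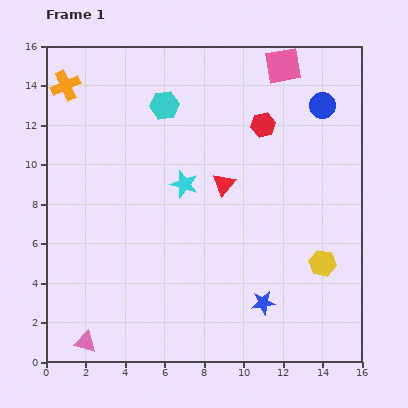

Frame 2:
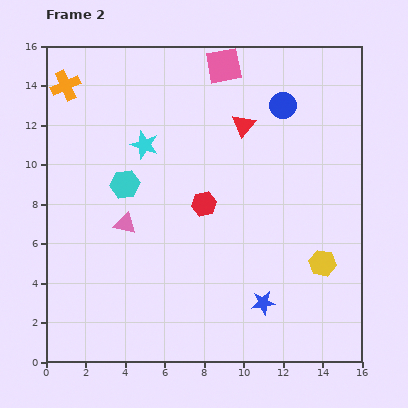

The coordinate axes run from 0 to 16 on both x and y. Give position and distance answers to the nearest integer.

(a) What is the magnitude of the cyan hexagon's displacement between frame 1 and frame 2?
4

The cyan hexagon moved from (6, 13) to (4, 9), a distance of √(2² + 4²) ≈ 4.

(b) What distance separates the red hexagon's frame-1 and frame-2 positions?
5

The red hexagon moved from (11, 12) to (8, 8), a distance of √(3² + 4²) ≈ 5.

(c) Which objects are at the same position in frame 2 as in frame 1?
the blue star, the orange cross, the yellow hexagon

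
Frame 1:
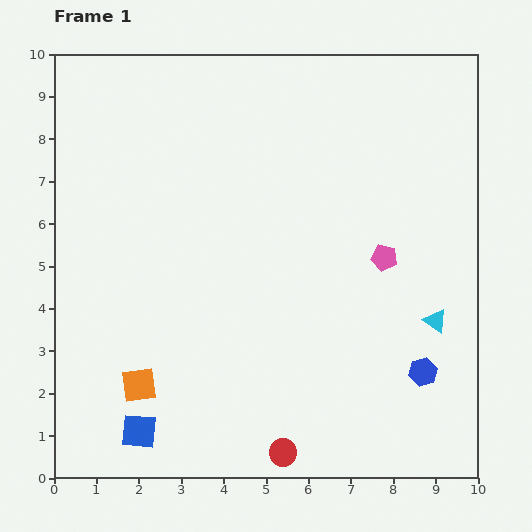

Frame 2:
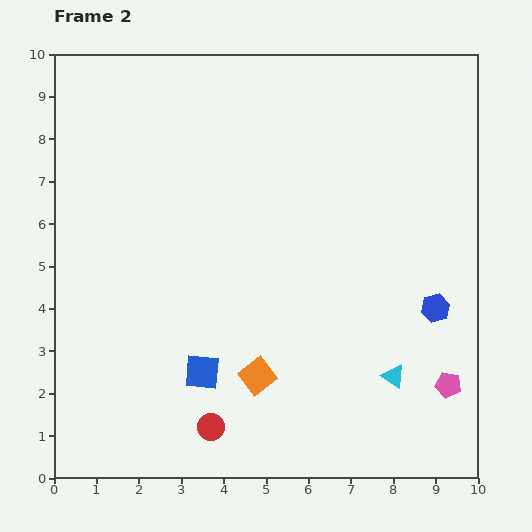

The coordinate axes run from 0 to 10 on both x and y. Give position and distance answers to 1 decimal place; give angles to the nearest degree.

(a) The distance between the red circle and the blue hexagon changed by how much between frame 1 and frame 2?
+2.2

Distance in frame 1: 3.8. Distance in frame 2: 6.0.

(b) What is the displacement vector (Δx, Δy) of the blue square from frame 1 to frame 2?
(1.5, 1.4)

The blue square was at (2.0, 1.1) in frame 1 and (3.5, 2.5) in frame 2.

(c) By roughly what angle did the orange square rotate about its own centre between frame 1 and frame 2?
30° counter-clockwise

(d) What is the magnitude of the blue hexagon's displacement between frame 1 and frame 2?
1.5

The blue hexagon moved from (8.7, 2.5) to (9.0, 4.0), a distance of √(0.3² + 1.5²) ≈ 1.5.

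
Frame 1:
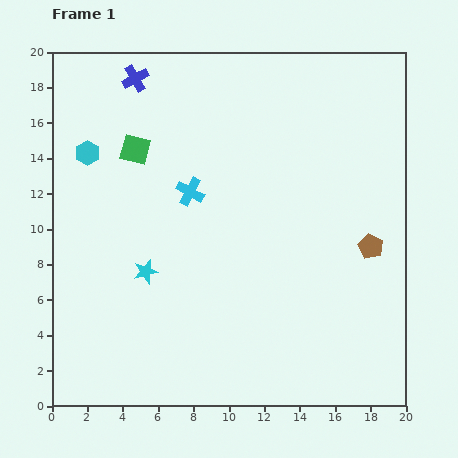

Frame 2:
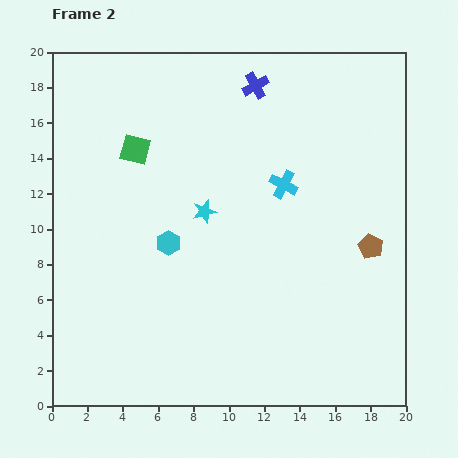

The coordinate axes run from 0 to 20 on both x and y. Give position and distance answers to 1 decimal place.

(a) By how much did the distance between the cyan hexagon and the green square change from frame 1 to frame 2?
+2.9

Distance in frame 1: 2.7. Distance in frame 2: 5.6.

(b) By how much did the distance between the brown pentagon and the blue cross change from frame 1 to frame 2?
-5.1

Distance in frame 1: 16.3. Distance in frame 2: 11.2.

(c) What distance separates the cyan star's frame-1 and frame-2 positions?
4.7

The cyan star moved from (5.3, 7.6) to (8.6, 11.0), a distance of √(3.3² + 3.4²) ≈ 4.7.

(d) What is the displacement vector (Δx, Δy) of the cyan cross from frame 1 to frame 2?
(5.3, 0.4)

The cyan cross was at (7.8, 12.1) in frame 1 and (13.1, 12.5) in frame 2.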